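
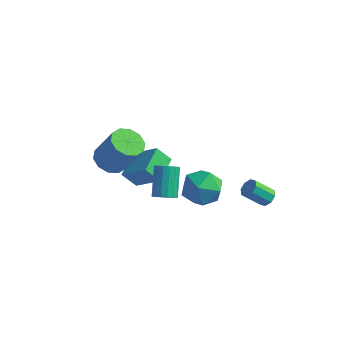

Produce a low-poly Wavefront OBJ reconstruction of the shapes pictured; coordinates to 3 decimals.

v -0.041 -2.625 0.037
v 0.573 -2.522 0.185
v 0.075 -1.353 1.432
v -0.539 -1.455 1.283
v 0.514 -2.314 -0.033
v 0.017 -1.145 1.214
v 0.328 -2.178 -0.235
v -0.169 -1.009 1.012
v 0.058 -2.144 -0.374
v -0.439 -0.975 0.872
v -0.235 -2.22 -0.42
v -0.733 -1.051 0.827
v -0.484 -2.389 -0.361
v -0.981 -1.22 0.886
v -0.631 -2.612 -0.211
v -1.129 -1.442 1.036
v -0.644 -2.837 -0.004
v -1.141 -1.668 1.243
v -0.518 -3.014 0.212
v -1.015 -1.845 1.459
v -0.283 -3.102 0.388
v -0.78 -1.933 1.635
v 0.007 -3.08 0.483
v -0.49 -1.911 1.73
v 0.286 -2.954 0.477
v -0.211 -1.785 1.723
v 0.49 -2.753 0.369
v -0.007 -1.583 1.616
v 2.811 3.221 -3.692
v 3.257 3.189 -3.323
v 2.436 2.607 -2.379
v 1.989 2.639 -2.748
v 3.032 3.57 -3.285
v 2.211 2.988 -2.341
v 2.677 3.746 -3.485
v 1.856 3.164 -2.541
v 2.4 3.615 -3.806
v 1.579 3.033 -2.862
v 2.364 3.253 -4.061
v 1.543 2.671 -3.117
v 2.589 2.872 -4.099
v 1.768 2.29 -3.155
v 2.944 2.696 -3.899
v 2.123 2.114 -2.955
v 3.221 2.827 -3.578
v 2.4 2.245 -2.634
v -4.659 1.183 -3.386
v -3.172 1.087 -2.239
v -4.869 2.799 -2.978
v -3.382 2.703 -1.832
v -3.958 1.497 -4.268
v -2.471 1.401 -3.122
v -4.168 3.113 -3.861
v -2.681 3.017 -2.714
v 0.649 -0.052 0.335
v 1.81 -0.051 0.037
v 0.53 -1.929 -0.137
v 1.691 -1.928 -0.435
v 1.367 -1.814 0.713
v 1.44 -0.653 1.005
v 0.9 -1.327 -1.105
v 0.973 -0.166 -0.813
v 1.965 -0.839 -0.853
v 2.254 -1.14 0.271
v 0.086 -0.84 -0.371
v 0.375 -1.141 0.753
v -2.95 -2.822 1.917
v -2.235 -3.27 1.524
v -1.236 -3.225 3.29
v -1.95 -2.778 3.683
v -2.148 -2.706 1.46
v -1.149 -2.661 3.227
v -2.367 -2.186 1.571
v -1.367 -2.141 3.337
v -2.808 -1.909 1.814
v -1.809 -1.864 3.58
v -3.304 -1.981 2.096
v -2.304 -1.936 3.862
v -3.664 -2.375 2.31
v -2.665 -2.33 4.076
v -3.751 -2.939 2.373
v -2.752 -2.894 4.14
v -3.533 -3.459 2.263
v -2.533 -3.414 4.029
v -3.091 -3.736 2.02
v -2.092 -3.691 3.786
v -2.596 -3.664 1.738
v -1.596 -3.619 3.504
f 2 1 5
f 2 5 3
f 3 5 6
f 3 6 4
f 5 1 7
f 5 7 6
f 6 7 8
f 6 8 4
f 7 1 9
f 7 9 8
f 8 9 10
f 8 10 4
f 9 1 11
f 9 11 10
f 10 11 12
f 10 12 4
f 11 1 13
f 11 13 12
f 12 13 14
f 12 14 4
f 13 1 15
f 13 15 14
f 14 15 16
f 14 16 4
f 15 1 17
f 15 17 16
f 16 17 18
f 16 18 4
f 17 1 19
f 17 19 18
f 18 19 20
f 18 20 4
f 19 1 21
f 19 21 20
f 20 21 22
f 20 22 4
f 21 1 23
f 21 23 22
f 22 23 24
f 22 24 4
f 23 1 25
f 23 25 24
f 24 25 26
f 24 26 4
f 25 1 27
f 25 27 26
f 26 27 28
f 26 28 4
f 27 1 2
f 27 2 28
f 28 2 3
f 28 3 4
f 30 29 33
f 30 33 31
f 31 33 34
f 31 34 32
f 33 29 35
f 33 35 34
f 34 35 36
f 34 36 32
f 35 29 37
f 35 37 36
f 36 37 38
f 36 38 32
f 37 29 39
f 37 39 38
f 38 39 40
f 38 40 32
f 39 29 41
f 39 41 40
f 40 41 42
f 40 42 32
f 41 29 43
f 41 43 42
f 42 43 44
f 42 44 32
f 43 29 45
f 43 45 44
f 44 45 46
f 44 46 32
f 45 29 30
f 45 30 46
f 46 30 31
f 46 31 32
f 48 50 47
f 51 48 47
f 47 50 49
f 49 51 47
f 48 54 50
f 52 48 51
f 52 54 48
f 50 54 49
f 53 51 49
f 49 54 53
f 53 52 51
f 54 52 53
f 55 66 60
f 55 60 56
f 55 56 62
f 55 62 65
f 55 65 66
f 56 60 64
f 60 66 59
f 66 65 57
f 65 62 61
f 62 56 63
f 58 64 59
f 58 59 57
f 58 57 61
f 58 61 63
f 58 63 64
f 59 64 60
f 57 59 66
f 61 57 65
f 63 61 62
f 64 63 56
f 68 67 71
f 68 71 69
f 69 71 72
f 69 72 70
f 71 67 73
f 71 73 72
f 72 73 74
f 72 74 70
f 73 67 75
f 73 75 74
f 74 75 76
f 74 76 70
f 75 67 77
f 75 77 76
f 76 77 78
f 76 78 70
f 77 67 79
f 77 79 78
f 78 79 80
f 78 80 70
f 79 67 81
f 79 81 80
f 80 81 82
f 80 82 70
f 81 67 83
f 81 83 82
f 82 83 84
f 82 84 70
f 83 67 85
f 83 85 84
f 84 85 86
f 84 86 70
f 85 67 87
f 85 87 86
f 86 87 88
f 86 88 70
f 87 67 68
f 87 68 88
f 88 68 69
f 88 69 70



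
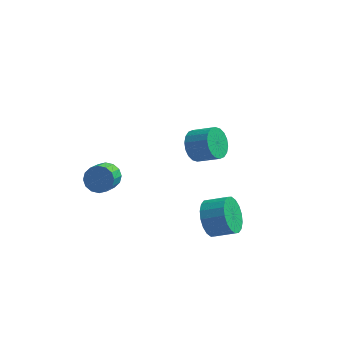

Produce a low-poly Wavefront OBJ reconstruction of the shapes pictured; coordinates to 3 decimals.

v 0.862 3.834 -0.982
v 1.334 3.95 -1.798
v 2.529 3.763 -1.134
v 2.058 3.646 -0.318
v 1.311 4.344 -1.646
v 2.506 4.157 -0.982
v 1.199 4.636 -1.362
v 2.394 4.449 -0.698
v 1.021 4.77 -1.003
v 2.216 4.583 -0.339
v 0.811 4.718 -0.64
v 2.006 4.531 0.024
v 0.611 4.491 -0.344
v 1.806 4.304 0.32
v 0.461 4.134 -0.175
v 1.656 3.947 0.489
v 0.391 3.717 -0.166
v 1.586 3.53 0.498
v 0.414 3.323 -0.318
v 1.609 3.136 0.346
v 0.526 3.031 -0.602
v 1.721 2.844 0.062
v 0.704 2.897 -0.961
v 1.899 2.71 -0.297
v 0.914 2.949 -1.324
v 2.109 2.762 -0.66
v 1.114 3.176 -1.62
v 2.309 2.989 -0.956
v 1.264 3.533 -1.789
v 2.459 3.346 -1.125
v -2.438 -1.467 1.024
v -1.682 -1.442 1.167
v -1.785 -2.488 1.898
v -2.542 -2.513 1.756
v -1.849 -1.224 1.455
v -1.952 -2.269 2.187
v -2.173 -1.071 1.628
v -2.277 -2.116 2.36
v -2.569 -1.024 1.64
v -2.672 -2.069 2.371
v -2.93 -1.096 1.486
v -3.033 -2.141 2.218
v -3.159 -1.267 1.209
v -3.262 -2.312 1.94
v -3.195 -1.492 0.882
v -3.298 -2.538 1.613
v -3.028 -1.711 0.593
v -3.131 -2.756 1.325
v -2.703 -1.864 0.42
v -2.807 -2.909 1.152
v -2.308 -1.911 0.409
v -2.411 -2.956 1.14
v -1.947 -1.839 0.562
v -2.05 -2.884 1.294
v -1.718 -1.668 0.84
v -1.821 -2.713 1.571
v 2.832 -2.431 -0.301
v 3.233 -2.068 -1.189
v 4.369 -2.046 -0.668
v 3.968 -2.409 0.221
v 3.121 -1.681 -0.961
v 4.257 -1.659 -0.44
v 2.952 -1.443 -0.602
v 4.087 -1.421 -0.081
v 2.759 -1.4 -0.183
v 3.895 -1.378 0.338
v 2.58 -1.562 0.212
v 3.716 -1.54 0.733
v 2.452 -1.895 0.506
v 3.588 -1.874 1.027
v 2.399 -2.335 0.64
v 3.534 -2.313 1.161
v 2.431 -2.794 0.588
v 3.567 -2.772 1.109
v 2.543 -3.181 0.36
v 3.679 -3.159 0.881
v 2.713 -3.419 0.001
v 3.848 -3.397 0.522
v 2.905 -3.462 -0.418
v 4.041 -3.44 0.103
v 3.084 -3.3 -0.813
v 4.22 -3.278 -0.292
v 3.212 -2.966 -1.107
v 4.348 -2.945 -0.586
v 3.266 -2.527 -1.241
v 4.401 -2.505 -0.72
f 2 1 5
f 2 5 3
f 3 5 6
f 3 6 4
f 5 1 7
f 5 7 6
f 6 7 8
f 6 8 4
f 7 1 9
f 7 9 8
f 8 9 10
f 8 10 4
f 9 1 11
f 9 11 10
f 10 11 12
f 10 12 4
f 11 1 13
f 11 13 12
f 12 13 14
f 12 14 4
f 13 1 15
f 13 15 14
f 14 15 16
f 14 16 4
f 15 1 17
f 15 17 16
f 16 17 18
f 16 18 4
f 17 1 19
f 17 19 18
f 18 19 20
f 18 20 4
f 19 1 21
f 19 21 20
f 20 21 22
f 20 22 4
f 21 1 23
f 21 23 22
f 22 23 24
f 22 24 4
f 23 1 25
f 23 25 24
f 24 25 26
f 24 26 4
f 25 1 27
f 25 27 26
f 26 27 28
f 26 28 4
f 27 1 29
f 27 29 28
f 28 29 30
f 28 30 4
f 29 1 2
f 29 2 30
f 30 2 3
f 30 3 4
f 32 31 35
f 32 35 33
f 33 35 36
f 33 36 34
f 35 31 37
f 35 37 36
f 36 37 38
f 36 38 34
f 37 31 39
f 37 39 38
f 38 39 40
f 38 40 34
f 39 31 41
f 39 41 40
f 40 41 42
f 40 42 34
f 41 31 43
f 41 43 42
f 42 43 44
f 42 44 34
f 43 31 45
f 43 45 44
f 44 45 46
f 44 46 34
f 45 31 47
f 45 47 46
f 46 47 48
f 46 48 34
f 47 31 49
f 47 49 48
f 48 49 50
f 48 50 34
f 49 31 51
f 49 51 50
f 50 51 52
f 50 52 34
f 51 31 53
f 51 53 52
f 52 53 54
f 52 54 34
f 53 31 55
f 53 55 54
f 54 55 56
f 54 56 34
f 55 31 32
f 55 32 56
f 56 32 33
f 56 33 34
f 58 57 61
f 58 61 59
f 59 61 62
f 59 62 60
f 61 57 63
f 61 63 62
f 62 63 64
f 62 64 60
f 63 57 65
f 63 65 64
f 64 65 66
f 64 66 60
f 65 57 67
f 65 67 66
f 66 67 68
f 66 68 60
f 67 57 69
f 67 69 68
f 68 69 70
f 68 70 60
f 69 57 71
f 69 71 70
f 70 71 72
f 70 72 60
f 71 57 73
f 71 73 72
f 72 73 74
f 72 74 60
f 73 57 75
f 73 75 74
f 74 75 76
f 74 76 60
f 75 57 77
f 75 77 76
f 76 77 78
f 76 78 60
f 77 57 79
f 77 79 78
f 78 79 80
f 78 80 60
f 79 57 81
f 79 81 80
f 80 81 82
f 80 82 60
f 81 57 83
f 81 83 82
f 82 83 84
f 82 84 60
f 83 57 85
f 83 85 84
f 84 85 86
f 84 86 60
f 85 57 58
f 85 58 86
f 86 58 59
f 86 59 60



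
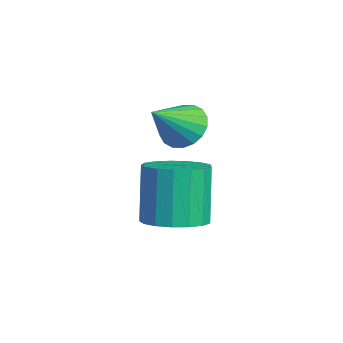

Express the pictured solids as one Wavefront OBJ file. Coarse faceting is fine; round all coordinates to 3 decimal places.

v 0.521 1.516 -0.576
v 1.164 1.628 -0.881
v 1.099 0.584 0.296
v 1.158 1.845 -0.645
v 1.026 1.997 -0.396
v 0.794 2.053 -0.182
v 0.509 2.003 -0.046
v 0.225 1.857 -0.015
v 0.001 1.643 -0.095
v -0.121 1.403 -0.27
v -0.115 1.187 -0.506
v 0.017 1.035 -0.756
v 0.249 0.978 -0.969
v 0.534 1.028 -1.105
v 0.818 1.175 -1.136
v 1.042 1.389 -1.056
v 1.217 1.146 -3.542
v 2.043 1.305 -3.286
v 1.49 1.473 -1.602
v 0.663 1.314 -1.858
v 1.89 1.687 -3.374
v 1.337 1.855 -1.691
v 1.582 1.945 -3.501
v 1.029 2.113 -1.818
v 1.191 2.02 -3.637
v 0.638 2.188 -1.954
v 0.805 1.895 -3.752
v 0.252 2.063 -2.068
v 0.514 1.598 -3.818
v -0.039 1.766 -2.134
v 0.384 1.198 -3.821
v -0.17 1.366 -2.137
v 0.444 0.785 -3.76
v -0.109 0.953 -2.076
v 0.681 0.456 -3.649
v 0.128 0.624 -1.965
v 1.041 0.284 -3.513
v 0.488 0.452 -1.83
v 1.442 0.31 -3.384
v 0.888 0.478 -1.701
v 1.79 0.527 -3.291
v 1.237 0.695 -1.608
v 2.007 0.886 -3.256
v 1.454 1.054 -1.572
f 2 1 4
f 2 4 3
f 4 1 5
f 4 5 3
f 5 1 6
f 5 6 3
f 6 1 7
f 6 7 3
f 7 1 8
f 7 8 3
f 8 1 9
f 8 9 3
f 9 1 10
f 9 10 3
f 10 1 11
f 10 11 3
f 11 1 12
f 11 12 3
f 12 1 13
f 12 13 3
f 13 1 14
f 13 14 3
f 14 1 15
f 14 15 3
f 15 1 16
f 15 16 3
f 16 1 2
f 16 2 3
f 18 17 21
f 18 21 19
f 19 21 22
f 19 22 20
f 21 17 23
f 21 23 22
f 22 23 24
f 22 24 20
f 23 17 25
f 23 25 24
f 24 25 26
f 24 26 20
f 25 17 27
f 25 27 26
f 26 27 28
f 26 28 20
f 27 17 29
f 27 29 28
f 28 29 30
f 28 30 20
f 29 17 31
f 29 31 30
f 30 31 32
f 30 32 20
f 31 17 33
f 31 33 32
f 32 33 34
f 32 34 20
f 33 17 35
f 33 35 34
f 34 35 36
f 34 36 20
f 35 17 37
f 35 37 36
f 36 37 38
f 36 38 20
f 37 17 39
f 37 39 38
f 38 39 40
f 38 40 20
f 39 17 41
f 39 41 40
f 40 41 42
f 40 42 20
f 41 17 43
f 41 43 42
f 42 43 44
f 42 44 20
f 43 17 18
f 43 18 44
f 44 18 19
f 44 19 20



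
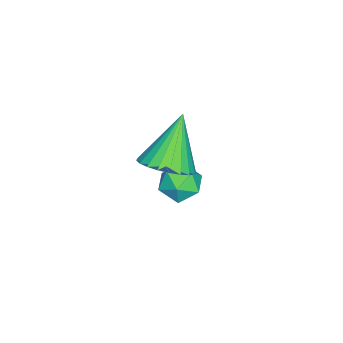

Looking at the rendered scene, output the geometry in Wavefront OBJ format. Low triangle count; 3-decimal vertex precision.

v 2.125 -1.676 -1.272
v 2.895 -1.942 -1.107
v 1.685 -2.238 -0.133
v 2.455 -2.504 0.032
v 2.28 -1.692 0.062
v 2.552 -1.345 -0.642
v 2.028 -2.835 -0.598
v 2.3 -2.488 -1.302
v 2.834 -2.658 -0.69
v 2.99 -1.952 -0.282
v 1.59 -2.228 -0.958
v 1.746 -1.522 -0.55
v 4.407 -1.798 2.386
v 5.204 -1.783 2.94
v 3.233 -1.662 4.074
v 5.153 -1.414 2.874
v 4.988 -1.103 2.735
v 4.735 -0.898 2.542
v 4.432 -0.83 2.326
v 4.125 -0.909 2.119
v 3.861 -1.123 1.952
v 3.681 -1.441 1.852
v 3.611 -1.812 1.833
v 3.662 -2.181 1.898
v 3.826 -2.492 2.038
v 4.08 -2.697 2.231
v 4.383 -2.765 2.447
v 4.689 -2.686 2.654
v 4.953 -2.472 2.82
v 5.134 -2.155 2.921
f 1 12 6
f 1 6 2
f 1 2 8
f 1 8 11
f 1 11 12
f 2 6 10
f 6 12 5
f 12 11 3
f 11 8 7
f 8 2 9
f 4 10 5
f 4 5 3
f 4 3 7
f 4 7 9
f 4 9 10
f 5 10 6
f 3 5 12
f 7 3 11
f 9 7 8
f 10 9 2
f 14 13 16
f 14 16 15
f 16 13 17
f 16 17 15
f 17 13 18
f 17 18 15
f 18 13 19
f 18 19 15
f 19 13 20
f 19 20 15
f 20 13 21
f 20 21 15
f 21 13 22
f 21 22 15
f 22 13 23
f 22 23 15
f 23 13 24
f 23 24 15
f 24 13 25
f 24 25 15
f 25 13 26
f 25 26 15
f 26 13 27
f 26 27 15
f 27 13 28
f 27 28 15
f 28 13 29
f 28 29 15
f 29 13 30
f 29 30 15
f 30 13 14
f 30 14 15



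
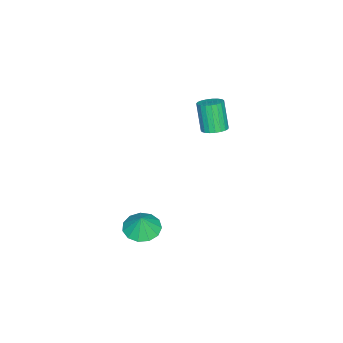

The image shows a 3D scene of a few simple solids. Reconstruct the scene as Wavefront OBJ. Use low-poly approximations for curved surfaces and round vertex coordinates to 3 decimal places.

v 0.733 -0.617 -4.477
v 1.657 -0.426 -4.778
v 1.067 -0.503 -3.383
v 1.396 0.066 -4.75
v 0.925 0.342 -4.635
v 0.393 0.313 -4.47
v -0.031 -0.011 -4.307
v -0.212 -0.527 -4.199
v -0.094 -1.071 -4.178
v 0.288 -1.472 -4.253
v 0.81 -1.601 -4.399
v 1.309 -1.417 -4.57
v 1.624 -0.979 -4.711
v -2.327 1.99 1.662
v -1.704 1.72 1.785
v -2.21 1.26 3.341
v -2.833 1.53 3.218
v -1.671 1.99 1.875
v -2.177 1.531 3.432
v -1.751 2.26 1.929
v -2.257 1.801 3.485
v -1.931 2.483 1.936
v -2.437 2.024 3.493
v -2.179 2.622 1.896
v -2.685 2.162 3.453
v -2.453 2.65 1.816
v -2.959 2.191 3.372
v -2.705 2.565 1.708
v -3.211 2.106 3.265
v -2.892 2.38 1.593
v -3.398 1.921 3.15
v -2.981 2.128 1.49
v -3.487 1.668 3.046
v -2.957 1.851 1.416
v -3.463 1.392 2.973
v -2.824 1.599 1.385
v -3.33 1.14 2.941
v -2.605 1.414 1.402
v -3.111 0.955 2.958
v -2.338 1.329 1.463
v -2.844 0.87 3.02
v -2.069 1.358 1.559
v -2.575 0.899 3.116
v -1.845 1.496 1.673
v -2.351 1.037 3.229
f 2 1 4
f 2 4 3
f 4 1 5
f 4 5 3
f 5 1 6
f 5 6 3
f 6 1 7
f 6 7 3
f 7 1 8
f 7 8 3
f 8 1 9
f 8 9 3
f 9 1 10
f 9 10 3
f 10 1 11
f 10 11 3
f 11 1 12
f 11 12 3
f 12 1 13
f 12 13 3
f 13 1 2
f 13 2 3
f 15 14 18
f 15 18 16
f 16 18 19
f 16 19 17
f 18 14 20
f 18 20 19
f 19 20 21
f 19 21 17
f 20 14 22
f 20 22 21
f 21 22 23
f 21 23 17
f 22 14 24
f 22 24 23
f 23 24 25
f 23 25 17
f 24 14 26
f 24 26 25
f 25 26 27
f 25 27 17
f 26 14 28
f 26 28 27
f 27 28 29
f 27 29 17
f 28 14 30
f 28 30 29
f 29 30 31
f 29 31 17
f 30 14 32
f 30 32 31
f 31 32 33
f 31 33 17
f 32 14 34
f 32 34 33
f 33 34 35
f 33 35 17
f 34 14 36
f 34 36 35
f 35 36 37
f 35 37 17
f 36 14 38
f 36 38 37
f 37 38 39
f 37 39 17
f 38 14 40
f 38 40 39
f 39 40 41
f 39 41 17
f 40 14 42
f 40 42 41
f 41 42 43
f 41 43 17
f 42 14 44
f 42 44 43
f 43 44 45
f 43 45 17
f 44 14 15
f 44 15 45
f 45 15 16
f 45 16 17



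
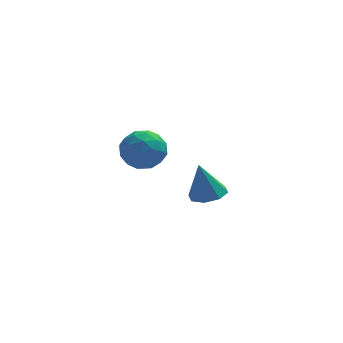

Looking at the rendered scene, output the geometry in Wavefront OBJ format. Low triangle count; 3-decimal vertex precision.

v 0.264 -0.372 1.33
v 0.813 -0.838 1.48
v -0.073 -1.062 0.42
v 0.476 -1.528 0.57
v -0.093 -1.468 1.033
v 0.115 -1.042 1.595
v 0.625 -0.858 0.305
v 0.833 -0.432 0.867
v 1.036 -1.139 0.847
v 0.592 -1.516 1.297
v 0.148 -0.384 0.603
v -0.296 -0.761 1.053
v 0.568 -0.544 1.485
v 0.172 -1.356 0.415
v -0.162 -1.321 0.687
v 0.16 -1.595 0.775
v 0.158 -0.664 1.553
v 0.48 -0.938 1.641
v -0.052 -1.309 1.378
v 0.26 -0.962 0.259
v 0.582 -1.236 0.347
v 0.58 -0.305 1.125
v 0.902 -0.579 1.213
v 0.792 -0.591 0.522
v 1.022 -0.995 1.201
v 0.824 -1.401 0.666
v 0.911 -1.007 0.51
v 1.034 -0.756 0.841
v 0.761 -1.217 1.466
v 0.563 -1.623 0.931
v 0.229 -1.587 1.203
v 0.351 -1.337 1.533
v 0.892 -1.394 1.093
v 0.177 -0.277 0.969
v -0.021 -0.683 0.434
v 0.389 -0.563 0.367
v 0.511 -0.313 0.697
v -0.084 -0.499 1.234
v -0.282 -0.905 0.699
v -0.294 -1.144 1.059
v -0.171 -0.893 1.39
v -0.152 -0.506 0.807
v 2.587 2.353 -3.151
v 3.14 2.657 -3.046
v 2.293 2.447 -1.889
v 2.774 2.965 -3.154
v 2.299 2.914 -3.26
v 1.992 2.535 -3.303
v 2.034 2.049 -3.257
v 2.399 1.741 -3.149
v 2.875 1.792 -3.043
v 3.181 2.171 -3
f 1 38 17
f 38 12 41
f 17 41 6
f 38 41 17
f 1 17 13
f 17 6 18
f 13 18 2
f 17 18 13
f 1 13 22
f 13 2 23
f 22 23 8
f 13 23 22
f 1 22 34
f 22 8 37
f 34 37 11
f 22 37 34
f 1 34 38
f 34 11 42
f 38 42 12
f 34 42 38
f 2 18 29
f 18 6 32
f 29 32 10
f 18 32 29
f 6 41 19
f 41 12 40
f 19 40 5
f 41 40 19
f 12 42 39
f 42 11 35
f 39 35 3
f 42 35 39
f 11 37 36
f 37 8 24
f 36 24 7
f 37 24 36
f 8 23 28
f 23 2 25
f 28 25 9
f 23 25 28
f 4 30 16
f 30 10 31
f 16 31 5
f 30 31 16
f 4 16 14
f 16 5 15
f 14 15 3
f 16 15 14
f 4 14 21
f 14 3 20
f 21 20 7
f 14 20 21
f 4 21 26
f 21 7 27
f 26 27 9
f 21 27 26
f 4 26 30
f 26 9 33
f 30 33 10
f 26 33 30
f 5 31 19
f 31 10 32
f 19 32 6
f 31 32 19
f 3 15 39
f 15 5 40
f 39 40 12
f 15 40 39
f 7 20 36
f 20 3 35
f 36 35 11
f 20 35 36
f 9 27 28
f 27 7 24
f 28 24 8
f 27 24 28
f 10 33 29
f 33 9 25
f 29 25 2
f 33 25 29
f 44 43 46
f 44 46 45
f 46 43 47
f 46 47 45
f 47 43 48
f 47 48 45
f 48 43 49
f 48 49 45
f 49 43 50
f 49 50 45
f 50 43 51
f 50 51 45
f 51 43 52
f 51 52 45
f 52 43 44
f 52 44 45



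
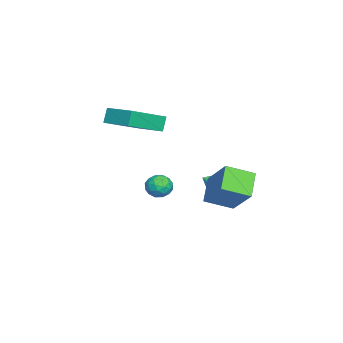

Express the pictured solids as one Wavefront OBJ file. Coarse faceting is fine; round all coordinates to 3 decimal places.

v 4.002 -1.33 2.416
v 4.404 -1.703 2.082
v 3.196 -1.877 2.058
v 3.598 -2.25 1.724
v 3.59 -2.281 2.365
v 4.088 -1.943 2.586
v 3.512 -1.637 1.554
v 4.01 -1.299 1.775
v 4.101 -1.892 1.549
v 4.149 -2.29 2.05
v 3.451 -1.29 2.09
v 3.499 -1.688 2.591
v 4.274 -1.468 2.28
v 3.326 -2.112 1.86
v 3.322 -2.13 2.236
v 3.557 -2.349 2.04
v 4.088 -1.61 2.577
v 4.324 -1.828 2.38
v 3.845 -2.168 2.546
v 3.276 -1.752 1.76
v 3.512 -1.97 1.563
v 4.043 -1.231 2.1
v 4.278 -1.45 1.904
v 3.755 -1.412 1.594
v 4.332 -1.799 1.771
v 3.858 -2.12 1.561
v 3.808 -1.76 1.461
v 4.1 -1.562 1.591
v 4.36 -2.033 2.065
v 3.886 -2.354 1.855
v 3.881 -2.373 2.231
v 4.174 -2.174 2.361
v 4.182 -2.144 1.752
v 3.714 -1.226 2.285
v 3.24 -1.547 2.075
v 3.426 -1.406 1.779
v 3.719 -1.207 1.909
v 3.742 -1.46 2.579
v 3.268 -1.781 2.369
v 3.5 -2.018 2.549
v 3.792 -1.82 2.679
v 3.418 -1.436 2.388
v -2.149 -4.062 2.767
v -2.52 -3.98 3.527
v -1.224 -2.731 3.075
v -1.595 -2.648 3.835
v -0.665 -5.292 3.625
v -1.036 -5.209 4.385
v 0.26 -3.96 3.933
v -0.111 -3.878 4.693
v 2.167 -0.218 0.56
v 1.089 -0.235 1.421
v 1.727 1.001 0.031
v 0.648 0.985 0.892
v 3.212 0.735 1.888
v 2.133 0.719 2.749
v 2.771 1.955 1.359
v 1.693 1.938 2.22
v -1.67 -0.221 -0.266
v -1.088 -0.149 -0.701
v -1.07 -0.899 0.426
v -1.059 0.133 -0.451
v -1.193 0.319 -0.151
v -1.456 0.361 0.118
v -1.775 0.247 0.284
v -2.067 0.008 0.302
v -2.252 -0.293 0.169
v -2.282 -0.575 -0.082
v -2.148 -0.761 -0.381
v -1.885 -0.803 -0.65
v -1.566 -0.689 -0.816
v -1.274 -0.45 -0.835
f 1 38 17
f 38 12 41
f 17 41 6
f 38 41 17
f 1 17 13
f 17 6 18
f 13 18 2
f 17 18 13
f 1 13 22
f 13 2 23
f 22 23 8
f 13 23 22
f 1 22 34
f 22 8 37
f 34 37 11
f 22 37 34
f 1 34 38
f 34 11 42
f 38 42 12
f 34 42 38
f 2 18 29
f 18 6 32
f 29 32 10
f 18 32 29
f 6 41 19
f 41 12 40
f 19 40 5
f 41 40 19
f 12 42 39
f 42 11 35
f 39 35 3
f 42 35 39
f 11 37 36
f 37 8 24
f 36 24 7
f 37 24 36
f 8 23 28
f 23 2 25
f 28 25 9
f 23 25 28
f 4 30 16
f 30 10 31
f 16 31 5
f 30 31 16
f 4 16 14
f 16 5 15
f 14 15 3
f 16 15 14
f 4 14 21
f 14 3 20
f 21 20 7
f 14 20 21
f 4 21 26
f 21 7 27
f 26 27 9
f 21 27 26
f 4 26 30
f 26 9 33
f 30 33 10
f 26 33 30
f 5 31 19
f 31 10 32
f 19 32 6
f 31 32 19
f 3 15 39
f 15 5 40
f 39 40 12
f 15 40 39
f 7 20 36
f 20 3 35
f 36 35 11
f 20 35 36
f 9 27 28
f 27 7 24
f 28 24 8
f 27 24 28
f 10 33 29
f 33 9 25
f 29 25 2
f 33 25 29
f 44 46 43
f 47 44 43
f 43 46 45
f 45 47 43
f 44 50 46
f 48 44 47
f 48 50 44
f 46 50 45
f 49 47 45
f 45 50 49
f 49 48 47
f 50 48 49
f 52 54 51
f 55 52 51
f 51 54 53
f 53 55 51
f 52 58 54
f 56 52 55
f 56 58 52
f 54 58 53
f 57 55 53
f 53 58 57
f 57 56 55
f 58 56 57
f 60 59 62
f 60 62 61
f 62 59 63
f 62 63 61
f 63 59 64
f 63 64 61
f 64 59 65
f 64 65 61
f 65 59 66
f 65 66 61
f 66 59 67
f 66 67 61
f 67 59 68
f 67 68 61
f 68 59 69
f 68 69 61
f 69 59 70
f 69 70 61
f 70 59 71
f 70 71 61
f 71 59 72
f 71 72 61
f 72 59 60
f 72 60 61



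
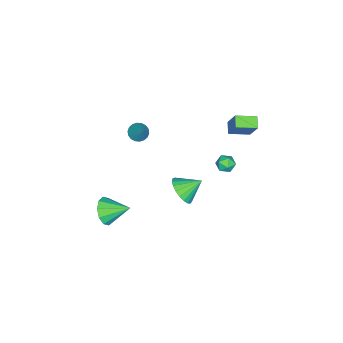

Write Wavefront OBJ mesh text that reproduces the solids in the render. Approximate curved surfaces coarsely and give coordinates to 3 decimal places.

v -0.543 -2.122 1.392
v -0.026 -2.529 1.34
v 0.183 -1.358 2.648
v 0.048 -2.307 1.163
v 0.004 -2.048 1.03
v -0.147 -1.804 0.97
v -0.377 -1.623 0.993
v -0.64 -1.54 1.095
v -0.884 -1.573 1.255
v -1.06 -1.715 1.443
v -1.134 -1.937 1.621
v -1.091 -2.195 1.753
v -0.939 -2.44 1.813
v -0.709 -2.621 1.79
v -0.446 -2.703 1.689
v -0.202 -2.67 1.528
v 3.33 2.883 1.842
v 4.052 2.859 2.503
v 2.63 3.797 2.638
v 4.171 3.162 2.259
v 4.144 3.418 1.942
v 3.977 3.58 1.608
v 3.697 3.623 1.315
v 3.354 3.537 1.112
v 3.007 3.338 1.036
v 2.715 3.06 1.099
v 2.53 2.752 1.29
v 2.483 2.466 1.577
v 2.582 2.252 1.91
v 2.811 2.148 2.23
v 3.129 2.17 2.484
v 3.482 2.316 2.626
v 3.808 2.559 2.633
v -3.454 2.457 0.774
v -4.108 2.085 1.17
v -4.239 3.545 0.499
v -4.893 3.173 0.894
v -2.967 3.187 2.266
v -3.621 2.815 2.661
v -3.752 4.275 1.99
v -4.406 3.903 2.386
v 4.172 -1.746 -1.921
v 4.689 -1.263 -2.613
v 3.808 -0.294 -1.179
v 4.111 -1.308 -2.807
v 3.556 -1.521 -2.662
v 3.236 -1.82 -2.235
v 3.273 -2.09 -1.687
v 3.654 -2.229 -1.229
v 4.233 -2.183 -1.035
v 4.788 -1.97 -1.179
v 5.108 -1.672 -1.607
v 5.07 -1.401 -2.154
v -2.373 3.323 -0.982
v -2.119 3.671 -0.465
v -1.801 2.449 -0.675
v -1.547 2.797 -0.158
v -2.199 2.628 -0.162
v -2.552 3.169 -0.352
v -1.368 2.951 -0.788
v -1.721 3.492 -0.978
v -1.498 3.441 -0.345
v -2.011 3.242 0.042
v -1.909 2.878 -1.182
v -2.422 2.679 -0.795
f 2 1 4
f 2 4 3
f 4 1 5
f 4 5 3
f 5 1 6
f 5 6 3
f 6 1 7
f 6 7 3
f 7 1 8
f 7 8 3
f 8 1 9
f 8 9 3
f 9 1 10
f 9 10 3
f 10 1 11
f 10 11 3
f 11 1 12
f 11 12 3
f 12 1 13
f 12 13 3
f 13 1 14
f 13 14 3
f 14 1 15
f 14 15 3
f 15 1 16
f 15 16 3
f 16 1 2
f 16 2 3
f 18 17 20
f 18 20 19
f 20 17 21
f 20 21 19
f 21 17 22
f 21 22 19
f 22 17 23
f 22 23 19
f 23 17 24
f 23 24 19
f 24 17 25
f 24 25 19
f 25 17 26
f 25 26 19
f 26 17 27
f 26 27 19
f 27 17 28
f 27 28 19
f 28 17 29
f 28 29 19
f 29 17 30
f 29 30 19
f 30 17 31
f 30 31 19
f 31 17 32
f 31 32 19
f 32 17 33
f 32 33 19
f 33 17 18
f 33 18 19
f 35 37 34
f 38 35 34
f 34 37 36
f 36 38 34
f 35 41 37
f 39 35 38
f 39 41 35
f 37 41 36
f 40 38 36
f 36 41 40
f 40 39 38
f 41 39 40
f 43 42 45
f 43 45 44
f 45 42 46
f 45 46 44
f 46 42 47
f 46 47 44
f 47 42 48
f 47 48 44
f 48 42 49
f 48 49 44
f 49 42 50
f 49 50 44
f 50 42 51
f 50 51 44
f 51 42 52
f 51 52 44
f 52 42 53
f 52 53 44
f 53 42 43
f 53 43 44
f 54 65 59
f 54 59 55
f 54 55 61
f 54 61 64
f 54 64 65
f 55 59 63
f 59 65 58
f 65 64 56
f 64 61 60
f 61 55 62
f 57 63 58
f 57 58 56
f 57 56 60
f 57 60 62
f 57 62 63
f 58 63 59
f 56 58 65
f 60 56 64
f 62 60 61
f 63 62 55



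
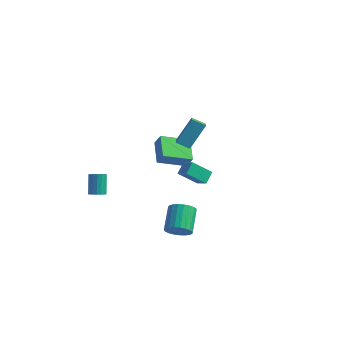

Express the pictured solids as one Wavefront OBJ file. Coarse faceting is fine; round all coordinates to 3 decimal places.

v 0.189 0.582 -2.767
v 0.069 1.246 -2.172
v -0.613 0.748 -3.115
v -0.734 1.412 -2.519
v 0.814 1.568 -3.741
v 0.693 2.232 -3.145
v 0.011 1.734 -4.088
v -0.109 2.398 -3.493
v -3.016 1.688 -3.438
v -4.111 2.721 -2.585
v -2.04 3.183 -3.995
v -3.136 4.216 -3.142
v -2.484 1.624 -2.678
v -3.58 2.657 -1.825
v -1.509 3.119 -3.235
v -2.604 4.152 -2.382
v 4.013 -4.521 -3.695
v 4.62 -4.611 -3.229
v 3.973 -3.529 -2.179
v 3.367 -3.439 -2.645
v 4.716 -4.37 -3.417
v 4.069 -3.289 -2.368
v 4.69 -4.156 -3.654
v 4.044 -3.074 -2.604
v 4.548 -4.005 -3.898
v 3.901 -2.923 -2.848
v 4.313 -3.943 -4.106
v 3.666 -2.861 -3.057
v 4.026 -3.981 -4.244
v 3.38 -2.899 -3.194
v 3.737 -4.112 -4.286
v 3.091 -3.03 -3.237
v 3.496 -4.314 -4.226
v 2.85 -3.232 -3.177
v 3.344 -4.552 -4.075
v 2.698 -3.47 -3.025
v 3.308 -4.784 -3.857
v 2.662 -3.703 -2.808
v 3.394 -4.971 -3.612
v 2.748 -3.889 -2.562
v 3.587 -5.08 -3.381
v 2.941 -3.998 -2.331
v 3.854 -5.092 -3.204
v 3.207 -4.011 -2.154
v 4.148 -5.006 -3.112
v 3.501 -3.924 -2.062
v 4.419 -4.835 -3.121
v 3.772 -3.754 -2.071
v -3.144 -3.183 -4.069
v -2.703 -3.339 -3.864
v -3.116 -2.852 -2.607
v -3.556 -2.697 -2.811
v -2.657 -3.111 -3.937
v -3.069 -2.624 -2.68
v -2.721 -2.899 -4.04
v -3.133 -2.413 -2.783
v -2.883 -2.753 -4.15
v -3.295 -2.266 -2.892
v -3.104 -2.705 -4.241
v -3.516 -2.218 -2.983
v -3.335 -2.767 -4.293
v -3.747 -2.28 -3.035
v -3.521 -2.924 -4.293
v -3.934 -2.437 -3.036
v -3.622 -3.14 -4.242
v -4.034 -2.654 -2.985
v -3.612 -3.367 -4.151
v -4.025 -2.88 -2.894
v -3.496 -3.551 -4.042
v -3.908 -3.065 -2.784
v -3.299 -3.651 -3.938
v -3.711 -3.165 -2.681
v -3.066 -3.644 -3.865
v -3.478 -3.158 -2.607
v -2.851 -3.532 -3.838
v -3.264 -3.045 -2.581
v -1.678 1.819 -1.224
v -1.376 2.842 0.323
v -0.999 2.228 -1.628
v -0.697 3.251 -0.08
v -0.903 0.949 -0.8
v -0.601 1.972 0.748
v -0.224 1.358 -1.203
v 0.078 2.381 0.344
f 2 4 1
f 5 2 1
f 1 4 3
f 3 5 1
f 2 8 4
f 6 2 5
f 6 8 2
f 4 8 3
f 7 5 3
f 3 8 7
f 7 6 5
f 8 6 7
f 10 12 9
f 13 10 9
f 9 12 11
f 11 13 9
f 10 16 12
f 14 10 13
f 14 16 10
f 12 16 11
f 15 13 11
f 11 16 15
f 15 14 13
f 16 14 15
f 18 17 21
f 18 21 19
f 19 21 22
f 19 22 20
f 21 17 23
f 21 23 22
f 22 23 24
f 22 24 20
f 23 17 25
f 23 25 24
f 24 25 26
f 24 26 20
f 25 17 27
f 25 27 26
f 26 27 28
f 26 28 20
f 27 17 29
f 27 29 28
f 28 29 30
f 28 30 20
f 29 17 31
f 29 31 30
f 30 31 32
f 30 32 20
f 31 17 33
f 31 33 32
f 32 33 34
f 32 34 20
f 33 17 35
f 33 35 34
f 34 35 36
f 34 36 20
f 35 17 37
f 35 37 36
f 36 37 38
f 36 38 20
f 37 17 39
f 37 39 38
f 38 39 40
f 38 40 20
f 39 17 41
f 39 41 40
f 40 41 42
f 40 42 20
f 41 17 43
f 41 43 42
f 42 43 44
f 42 44 20
f 43 17 45
f 43 45 44
f 44 45 46
f 44 46 20
f 45 17 47
f 45 47 46
f 46 47 48
f 46 48 20
f 47 17 18
f 47 18 48
f 48 18 19
f 48 19 20
f 50 49 53
f 50 53 51
f 51 53 54
f 51 54 52
f 53 49 55
f 53 55 54
f 54 55 56
f 54 56 52
f 55 49 57
f 55 57 56
f 56 57 58
f 56 58 52
f 57 49 59
f 57 59 58
f 58 59 60
f 58 60 52
f 59 49 61
f 59 61 60
f 60 61 62
f 60 62 52
f 61 49 63
f 61 63 62
f 62 63 64
f 62 64 52
f 63 49 65
f 63 65 64
f 64 65 66
f 64 66 52
f 65 49 67
f 65 67 66
f 66 67 68
f 66 68 52
f 67 49 69
f 67 69 68
f 68 69 70
f 68 70 52
f 69 49 71
f 69 71 70
f 70 71 72
f 70 72 52
f 71 49 73
f 71 73 72
f 72 73 74
f 72 74 52
f 73 49 75
f 73 75 74
f 74 75 76
f 74 76 52
f 75 49 50
f 75 50 76
f 76 50 51
f 76 51 52
f 78 80 77
f 81 78 77
f 77 80 79
f 79 81 77
f 78 84 80
f 82 78 81
f 82 84 78
f 80 84 79
f 83 81 79
f 79 84 83
f 83 82 81
f 84 82 83



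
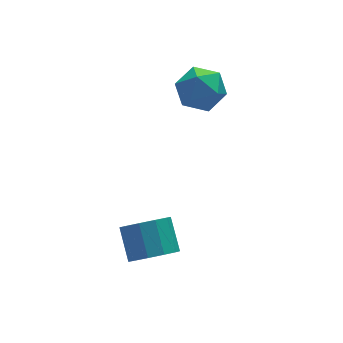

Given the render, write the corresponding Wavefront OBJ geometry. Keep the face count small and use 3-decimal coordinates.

v 3.195 1.43 1.515
v 3.893 1.301 0.711
v 2.447 -0.081 1.109
v 3.145 -0.21 0.305
v 3.481 -0.27 1.321
v 3.944 0.664 1.572
v 2.396 0.556 0.248
v 2.859 1.49 0.499
v 3.399 0.761 -0.072
v 4.07 0.25 0.591
v 2.27 0.97 1.229
v 2.941 0.459 1.892
v -0.559 -4.055 -3.331
v 0.112 -4.51 -2.836
v 0.21 -3.379 -1.933
v -0.461 -2.925 -2.429
v 0.377 -4.197 -3.256
v 0.476 -3.066 -2.353
v 0.285 -3.83 -3.705
v 0.383 -2.7 -2.803
v -0.13 -3.55 -4.011
v -0.032 -2.419 -3.109
v -0.709 -3.462 -4.058
v -0.61 -2.331 -3.156
v -1.23 -3.601 -3.827
v -1.132 -2.47 -2.924
v -1.496 -3.914 -3.407
v -1.397 -2.783 -2.504
v -1.403 -4.28 -2.957
v -1.305 -3.15 -2.055
v -0.988 -4.561 -2.651
v -0.89 -3.43 -1.749
v -0.41 -4.649 -2.604
v -0.311 -3.518 -1.702
f 1 12 6
f 1 6 2
f 1 2 8
f 1 8 11
f 1 11 12
f 2 6 10
f 6 12 5
f 12 11 3
f 11 8 7
f 8 2 9
f 4 10 5
f 4 5 3
f 4 3 7
f 4 7 9
f 4 9 10
f 5 10 6
f 3 5 12
f 7 3 11
f 9 7 8
f 10 9 2
f 14 13 17
f 14 17 15
f 15 17 18
f 15 18 16
f 17 13 19
f 17 19 18
f 18 19 20
f 18 20 16
f 19 13 21
f 19 21 20
f 20 21 22
f 20 22 16
f 21 13 23
f 21 23 22
f 22 23 24
f 22 24 16
f 23 13 25
f 23 25 24
f 24 25 26
f 24 26 16
f 25 13 27
f 25 27 26
f 26 27 28
f 26 28 16
f 27 13 29
f 27 29 28
f 28 29 30
f 28 30 16
f 29 13 31
f 29 31 30
f 30 31 32
f 30 32 16
f 31 13 33
f 31 33 32
f 32 33 34
f 32 34 16
f 33 13 14
f 33 14 34
f 34 14 15
f 34 15 16



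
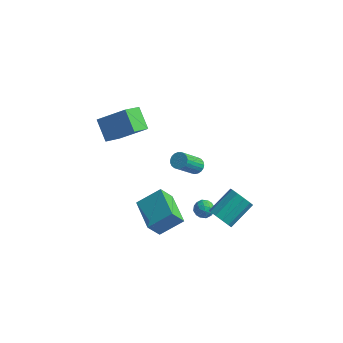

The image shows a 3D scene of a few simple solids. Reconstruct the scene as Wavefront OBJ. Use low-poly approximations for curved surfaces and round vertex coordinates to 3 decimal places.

v 1.325 1.193 -3.594
v 1.904 1.425 -3.847
v 1.876 0.455 -3.013
v 2.455 0.687 -3.266
v 2.098 1.065 -2.838
v 1.758 1.521 -3.197
v 2.022 0.359 -3.663
v 1.682 0.815 -4.022
v 2.335 0.91 -3.889
v 2.382 1.346 -3.38
v 1.398 0.534 -3.48
v 1.445 0.97 -2.971
v 1.567 1.374 -3.772
v 2.213 0.506 -3.088
v 2.004 0.728 -2.837
v 2.344 0.865 -2.985
v 1.481 1.43 -3.39
v 1.821 1.567 -3.538
v 1.935 1.355 -2.945
v 1.959 0.313 -3.322
v 2.299 0.45 -3.47
v 1.436 1.015 -3.875
v 1.776 1.152 -4.023
v 1.845 0.525 -3.915
v 2.16 1.207 -3.945
v 2.483 0.774 -3.603
v 2.229 0.58 -3.837
v 2.029 0.849 -4.048
v 2.187 1.464 -3.646
v 2.511 1.03 -3.304
v 2.301 1.253 -3.052
v 2.102 1.521 -3.264
v 2.44 1.161 -3.67
v 1.269 0.85 -3.556
v 1.593 0.416 -3.214
v 1.678 0.359 -3.596
v 1.479 0.627 -3.808
v 1.297 1.106 -3.257
v 1.62 0.673 -2.915
v 1.751 1.031 -2.812
v 1.551 1.3 -3.023
v 1.34 0.719 -3.19
v -4.89 0.217 2.693
v -3.279 0.783 3.95
v -4.72 1.529 1.886
v -3.11 2.095 3.143
v -3.87 -0.515 1.717
v -2.26 0.051 2.974
v -3.701 0.797 0.91
v -2.09 1.363 2.167
v 3.553 -0.199 -2.395
v 3.966 -0.696 -1.843
v 4.539 0.882 -0.852
v 4.127 1.379 -1.405
v 4.298 -0.574 -2.23
v 4.872 1.005 -1.239
v 4.346 -0.308 -2.681
v 4.92 1.27 -1.69
v 4.092 -0.001 -3.023
v 4.665 1.577 -2.032
v 3.631 0.23 -3.125
v 4.205 1.809 -2.134
v 3.141 0.298 -2.948
v 3.714 1.876 -1.957
v 2.808 0.175 -2.561
v 3.382 1.754 -1.57
v 2.76 -0.09 -2.11
v 3.334 1.488 -1.119
v 3.015 -0.397 -1.768
v 3.588 1.181 -0.777
v 3.475 -0.629 -1.666
v 4.049 0.95 -0.675
v -0.672 4.62 -3.87
v -0.28 4.907 -3.518
v -0.715 3.587 -1.958
v -1.108 3.3 -2.31
v -0.492 5.031 -3.472
v -0.927 3.711 -1.912
v -0.735 5.084 -3.495
v -1.17 3.764 -1.934
v -0.967 5.057 -3.583
v -1.402 3.737 -2.022
v -1.148 4.954 -3.72
v -1.583 3.634 -2.16
v -1.247 4.794 -3.884
v -1.682 3.473 -2.323
v -1.246 4.603 -4.045
v -1.681 3.283 -2.484
v -1.147 4.415 -4.176
v -1.582 3.095 -2.615
v -0.965 4.263 -4.254
v -1.4 2.943 -2.693
v -0.733 4.173 -4.266
v -1.168 2.853 -2.705
v -0.49 4.16 -4.209
v -0.925 2.839 -2.648
v -0.279 4.226 -4.094
v -0.714 2.906 -2.533
v -0.136 4.361 -3.94
v -0.571 3.041 -2.379
v -0.086 4.54 -3.774
v -0.521 3.22 -2.214
v -0.137 4.733 -3.625
v -0.572 3.413 -2.064
v 0.864 -2.552 -3.121
v 0.45 -3.216 -1.96
v -0.689 -1.145 -2.871
v -1.103 -1.809 -1.71
v 1.923 -1.551 -2.17
v 1.509 -2.215 -1.009
v 0.37 -0.144 -1.92
v -0.044 -0.808 -0.759
f 1 38 17
f 38 12 41
f 17 41 6
f 38 41 17
f 1 17 13
f 17 6 18
f 13 18 2
f 17 18 13
f 1 13 22
f 13 2 23
f 22 23 8
f 13 23 22
f 1 22 34
f 22 8 37
f 34 37 11
f 22 37 34
f 1 34 38
f 34 11 42
f 38 42 12
f 34 42 38
f 2 18 29
f 18 6 32
f 29 32 10
f 18 32 29
f 6 41 19
f 41 12 40
f 19 40 5
f 41 40 19
f 12 42 39
f 42 11 35
f 39 35 3
f 42 35 39
f 11 37 36
f 37 8 24
f 36 24 7
f 37 24 36
f 8 23 28
f 23 2 25
f 28 25 9
f 23 25 28
f 4 30 16
f 30 10 31
f 16 31 5
f 30 31 16
f 4 16 14
f 16 5 15
f 14 15 3
f 16 15 14
f 4 14 21
f 14 3 20
f 21 20 7
f 14 20 21
f 4 21 26
f 21 7 27
f 26 27 9
f 21 27 26
f 4 26 30
f 26 9 33
f 30 33 10
f 26 33 30
f 5 31 19
f 31 10 32
f 19 32 6
f 31 32 19
f 3 15 39
f 15 5 40
f 39 40 12
f 15 40 39
f 7 20 36
f 20 3 35
f 36 35 11
f 20 35 36
f 9 27 28
f 27 7 24
f 28 24 8
f 27 24 28
f 10 33 29
f 33 9 25
f 29 25 2
f 33 25 29
f 44 46 43
f 47 44 43
f 43 46 45
f 45 47 43
f 44 50 46
f 48 44 47
f 48 50 44
f 46 50 45
f 49 47 45
f 45 50 49
f 49 48 47
f 50 48 49
f 52 51 55
f 52 55 53
f 53 55 56
f 53 56 54
f 55 51 57
f 55 57 56
f 56 57 58
f 56 58 54
f 57 51 59
f 57 59 58
f 58 59 60
f 58 60 54
f 59 51 61
f 59 61 60
f 60 61 62
f 60 62 54
f 61 51 63
f 61 63 62
f 62 63 64
f 62 64 54
f 63 51 65
f 63 65 64
f 64 65 66
f 64 66 54
f 65 51 67
f 65 67 66
f 66 67 68
f 66 68 54
f 67 51 69
f 67 69 68
f 68 69 70
f 68 70 54
f 69 51 71
f 69 71 70
f 70 71 72
f 70 72 54
f 71 51 52
f 71 52 72
f 72 52 53
f 72 53 54
f 74 73 77
f 74 77 75
f 75 77 78
f 75 78 76
f 77 73 79
f 77 79 78
f 78 79 80
f 78 80 76
f 79 73 81
f 79 81 80
f 80 81 82
f 80 82 76
f 81 73 83
f 81 83 82
f 82 83 84
f 82 84 76
f 83 73 85
f 83 85 84
f 84 85 86
f 84 86 76
f 85 73 87
f 85 87 86
f 86 87 88
f 86 88 76
f 87 73 89
f 87 89 88
f 88 89 90
f 88 90 76
f 89 73 91
f 89 91 90
f 90 91 92
f 90 92 76
f 91 73 93
f 91 93 92
f 92 93 94
f 92 94 76
f 93 73 95
f 93 95 94
f 94 95 96
f 94 96 76
f 95 73 97
f 95 97 96
f 96 97 98
f 96 98 76
f 97 73 99
f 97 99 98
f 98 99 100
f 98 100 76
f 99 73 101
f 99 101 100
f 100 101 102
f 100 102 76
f 101 73 103
f 101 103 102
f 102 103 104
f 102 104 76
f 103 73 74
f 103 74 104
f 104 74 75
f 104 75 76
f 106 108 105
f 109 106 105
f 105 108 107
f 107 109 105
f 106 112 108
f 110 106 109
f 110 112 106
f 108 112 107
f 111 109 107
f 107 112 111
f 111 110 109
f 112 110 111



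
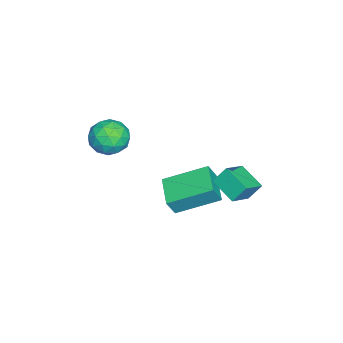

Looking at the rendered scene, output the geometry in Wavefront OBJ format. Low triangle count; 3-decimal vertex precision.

v -1.281 -2.229 1.344
v -0.613 -2.054 1.928
v -1.467 -3.546 1.952
v -0.799 -3.371 2.536
v -1.581 -2.923 2.597
v -1.466 -2.108 2.221
v -0.614 -3.492 1.659
v -0.499 -2.677 1.283
v -0.2 -2.834 2.122
v -0.798 -2.483 2.702
v -1.282 -3.117 1.178
v -1.88 -2.766 1.758
v -0.931 -2.025 1.583
v -1.149 -3.575 2.297
v -1.609 -3.311 2.334
v -1.216 -3.208 2.676
v -1.433 -2.057 1.755
v -1.04 -1.955 2.098
v -1.609 -2.465 2.492
v -1.04 -3.645 1.782
v -0.647 -3.543 2.125
v -0.864 -2.392 1.204
v -0.471 -2.289 1.546
v -0.471 -3.135 1.388
v -0.295 -2.381 2.04
v -0.404 -3.156 2.397
v -0.296 -3.227 1.882
v -0.228 -2.748 1.661
v -0.647 -2.175 2.38
v -0.756 -2.949 2.738
v -1.216 -2.685 2.774
v -1.149 -2.207 2.553
v -0.404 -2.634 2.495
v -1.324 -2.651 1.142
v -1.433 -3.425 1.5
v -0.931 -3.393 1.327
v -0.864 -2.915 1.106
v -1.676 -2.444 1.483
v -1.785 -3.219 1.84
v -1.852 -2.852 2.219
v -1.784 -2.373 1.998
v -1.676 -2.966 1.385
v -3.049 -0.835 -2.518
v -2.712 -1.112 -1.685
v -3.578 0.97 -1.705
v -3.241 0.694 -0.872
v -1.739 -0.294 -2.868
v -1.402 -0.57 -2.035
v -2.268 1.512 -2.055
v -1.931 1.235 -1.222
v -2.224 1.126 -0.901
v -2.427 1.637 -0.151
v -3.228 1.557 -1.466
v -3.431 2.067 -0.716
v -1.529 2.113 -1.384
v -1.732 2.623 -0.634
v -2.533 2.543 -1.949
v -2.736 3.054 -1.199
f 1 38 17
f 38 12 41
f 17 41 6
f 38 41 17
f 1 17 13
f 17 6 18
f 13 18 2
f 17 18 13
f 1 13 22
f 13 2 23
f 22 23 8
f 13 23 22
f 1 22 34
f 22 8 37
f 34 37 11
f 22 37 34
f 1 34 38
f 34 11 42
f 38 42 12
f 34 42 38
f 2 18 29
f 18 6 32
f 29 32 10
f 18 32 29
f 6 41 19
f 41 12 40
f 19 40 5
f 41 40 19
f 12 42 39
f 42 11 35
f 39 35 3
f 42 35 39
f 11 37 36
f 37 8 24
f 36 24 7
f 37 24 36
f 8 23 28
f 23 2 25
f 28 25 9
f 23 25 28
f 4 30 16
f 30 10 31
f 16 31 5
f 30 31 16
f 4 16 14
f 16 5 15
f 14 15 3
f 16 15 14
f 4 14 21
f 14 3 20
f 21 20 7
f 14 20 21
f 4 21 26
f 21 7 27
f 26 27 9
f 21 27 26
f 4 26 30
f 26 9 33
f 30 33 10
f 26 33 30
f 5 31 19
f 31 10 32
f 19 32 6
f 31 32 19
f 3 15 39
f 15 5 40
f 39 40 12
f 15 40 39
f 7 20 36
f 20 3 35
f 36 35 11
f 20 35 36
f 9 27 28
f 27 7 24
f 28 24 8
f 27 24 28
f 10 33 29
f 33 9 25
f 29 25 2
f 33 25 29
f 44 46 43
f 47 44 43
f 43 46 45
f 45 47 43
f 44 50 46
f 48 44 47
f 48 50 44
f 46 50 45
f 49 47 45
f 45 50 49
f 49 48 47
f 50 48 49
f 52 54 51
f 55 52 51
f 51 54 53
f 53 55 51
f 52 58 54
f 56 52 55
f 56 58 52
f 54 58 53
f 57 55 53
f 53 58 57
f 57 56 55
f 58 56 57



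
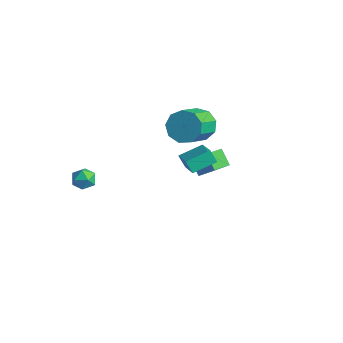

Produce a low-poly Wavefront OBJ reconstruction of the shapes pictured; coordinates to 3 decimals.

v -1.883 3.945 0.255
v -1.124 4.586 0.727
v -0.439 2.917 1.896
v -1.197 2.275 1.425
v -1.761 4.605 1.127
v -1.076 2.936 2.296
v -2.455 4.314 1.119
v -1.77 2.645 2.288
v -2.881 3.851 0.707
v -2.196 2.182 1.876
v -2.84 3.431 0.084
v -2.155 1.762 1.253
v -2.351 3.252 -0.459
v -1.666 1.583 0.71
v -1.643 3.397 -0.668
v -0.958 1.727 0.501
v -1.047 3.798 -0.444
v -0.361 2.128 0.725
v -0.842 4.268 0.107
v -0.156 2.598 1.276
v -1.885 3.386 -2.584
v -0.598 3.439 -1.201
v -1.815 4.438 -2.69
v -0.528 4.491 -1.307
v -1.032 3.249 -3.373
v 0.255 3.302 -1.99
v -0.962 4.301 -3.479
v 0.325 4.354 -2.096
v 2.343 -1.078 3.205
v 3.697 -1.732 4.019
v 2.727 0.244 3.629
v 4.081 -0.411 4.443
v 2.799 -0.989 2.517
v 4.153 -1.644 3.331
v 3.183 0.332 2.941
v 4.537 -0.322 3.755
v -2.892 -3.271 -0.219
v -2.46 -3.077 -0.824
v -2.38 -4.403 -0.216
v -1.948 -4.209 -0.821
v -1.817 -3.887 -0.136
v -2.133 -3.188 -0.138
v -2.707 -4.292 -0.902
v -3.023 -3.593 -0.904
v -2.345 -3.708 -1.245
v -1.796 -3.458 -0.772
v -3.044 -4.022 -0.268
v -2.495 -3.772 0.205
f 2 1 5
f 2 5 3
f 3 5 6
f 3 6 4
f 5 1 7
f 5 7 6
f 6 7 8
f 6 8 4
f 7 1 9
f 7 9 8
f 8 9 10
f 8 10 4
f 9 1 11
f 9 11 10
f 10 11 12
f 10 12 4
f 11 1 13
f 11 13 12
f 12 13 14
f 12 14 4
f 13 1 15
f 13 15 14
f 14 15 16
f 14 16 4
f 15 1 17
f 15 17 16
f 16 17 18
f 16 18 4
f 17 1 19
f 17 19 18
f 18 19 20
f 18 20 4
f 19 1 2
f 19 2 20
f 20 2 3
f 20 3 4
f 22 24 21
f 25 22 21
f 21 24 23
f 23 25 21
f 22 28 24
f 26 22 25
f 26 28 22
f 24 28 23
f 27 25 23
f 23 28 27
f 27 26 25
f 28 26 27
f 30 32 29
f 33 30 29
f 29 32 31
f 31 33 29
f 30 36 32
f 34 30 33
f 34 36 30
f 32 36 31
f 35 33 31
f 31 36 35
f 35 34 33
f 36 34 35
f 37 48 42
f 37 42 38
f 37 38 44
f 37 44 47
f 37 47 48
f 38 42 46
f 42 48 41
f 48 47 39
f 47 44 43
f 44 38 45
f 40 46 41
f 40 41 39
f 40 39 43
f 40 43 45
f 40 45 46
f 41 46 42
f 39 41 48
f 43 39 47
f 45 43 44
f 46 45 38



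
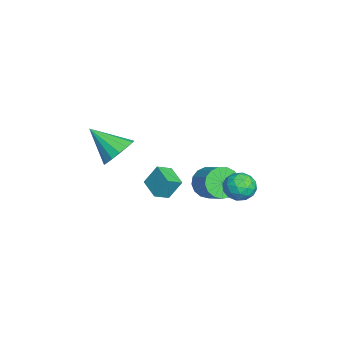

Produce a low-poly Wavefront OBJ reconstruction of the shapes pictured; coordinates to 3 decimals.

v -3.083 2.074 -3.024
v -2.761 2.501 -3.904
v -1.576 3.233 -3.116
v -1.897 2.806 -2.236
v -3.082 2.829 -3.725
v -1.897 3.56 -2.937
v -3.404 2.984 -3.385
v -2.219 3.715 -2.597
v -3.652 2.93 -2.962
v -2.467 3.662 -2.174
v -3.769 2.681 -2.554
v -2.584 3.412 -1.766
v -3.73 2.292 -2.253
v -2.545 3.024 -1.465
v -3.542 1.854 -2.129
v -2.356 2.585 -1.341
v -3.248 1.466 -2.21
v -2.063 2.197 -1.422
v -2.917 1.217 -2.477
v -1.732 1.949 -1.689
v -2.624 1.165 -2.87
v -1.439 1.896 -2.082
v -2.436 1.321 -3.298
v -1.25 2.052 -2.51
v -2.396 1.65 -3.663
v -1.21 2.381 -2.875
v -2.513 2.076 -3.882
v -1.328 2.807 -3.094
v 3.325 -2.203 3.283
v 3.773 -2.908 2.698
v 2.695 -3.677 4.577
v 4.144 -2.763 3.044
v 4.295 -2.467 3.455
v 4.187 -2.101 3.819
v 3.847 -1.762 4.04
v 3.368 -1.541 4.058
v 2.877 -1.498 3.868
v 2.507 -1.643 3.522
v 2.355 -1.939 3.111
v 2.464 -2.305 2.747
v 2.803 -2.644 2.526
v 3.282 -2.865 2.508
v 1.682 -1.108 0.112
v 1.655 -0.443 1.241
v 1.201 -0.407 -0.312
v 1.174 0.257 0.817
v 2.786 -0.537 -0.197
v 2.759 0.127 0.932
v 2.305 0.163 -0.621
v 2.278 0.828 0.508
v -1.616 4.009 -2.864
v -0.84 4.404 -2.467
v -1.68 2.976 -1.713
v -0.904 3.371 -1.316
v -1.731 3.851 -1.329
v -1.692 4.49 -2.04
v -0.828 2.89 -2.14
v -0.789 3.529 -2.851
v -0.353 3.712 -2.019
v -0.911 4.306 -1.518
v -1.609 3.074 -2.662
v -2.167 3.668 -2.161
v -1.222 4.297 -2.767
v -1.298 3.083 -1.413
v -1.784 3.365 -1.421
v -1.328 3.597 -1.187
v -1.723 4.348 -2.516
v -1.267 4.579 -2.282
v -1.791 4.255 -1.613
v -1.253 2.801 -1.898
v -0.797 3.032 -1.664
v -1.192 3.783 -2.993
v -0.736 4.015 -2.759
v -0.729 3.125 -2.567
v -0.48 4.122 -2.27
v -0.518 3.515 -1.593
v -0.473 3.233 -2.078
v -0.45 3.608 -2.496
v -0.808 4.471 -1.975
v -0.846 3.864 -1.299
v -1.332 4.147 -1.306
v -1.309 4.522 -1.725
v -0.522 4.065 -1.712
v -1.674 3.516 -2.881
v -1.712 2.909 -2.205
v -1.211 2.858 -2.455
v -1.188 3.233 -2.874
v -2.002 3.865 -2.587
v -2.04 3.258 -1.91
v -2.07 3.772 -1.684
v -2.047 4.147 -2.102
v -1.998 3.315 -2.468
f 2 1 5
f 2 5 3
f 3 5 6
f 3 6 4
f 5 1 7
f 5 7 6
f 6 7 8
f 6 8 4
f 7 1 9
f 7 9 8
f 8 9 10
f 8 10 4
f 9 1 11
f 9 11 10
f 10 11 12
f 10 12 4
f 11 1 13
f 11 13 12
f 12 13 14
f 12 14 4
f 13 1 15
f 13 15 14
f 14 15 16
f 14 16 4
f 15 1 17
f 15 17 16
f 16 17 18
f 16 18 4
f 17 1 19
f 17 19 18
f 18 19 20
f 18 20 4
f 19 1 21
f 19 21 20
f 20 21 22
f 20 22 4
f 21 1 23
f 21 23 22
f 22 23 24
f 22 24 4
f 23 1 25
f 23 25 24
f 24 25 26
f 24 26 4
f 25 1 27
f 25 27 26
f 26 27 28
f 26 28 4
f 27 1 2
f 27 2 28
f 28 2 3
f 28 3 4
f 30 29 32
f 30 32 31
f 32 29 33
f 32 33 31
f 33 29 34
f 33 34 31
f 34 29 35
f 34 35 31
f 35 29 36
f 35 36 31
f 36 29 37
f 36 37 31
f 37 29 38
f 37 38 31
f 38 29 39
f 38 39 31
f 39 29 40
f 39 40 31
f 40 29 41
f 40 41 31
f 41 29 42
f 41 42 31
f 42 29 30
f 42 30 31
f 44 46 43
f 47 44 43
f 43 46 45
f 45 47 43
f 44 50 46
f 48 44 47
f 48 50 44
f 46 50 45
f 49 47 45
f 45 50 49
f 49 48 47
f 50 48 49
f 51 88 67
f 88 62 91
f 67 91 56
f 88 91 67
f 51 67 63
f 67 56 68
f 63 68 52
f 67 68 63
f 51 63 72
f 63 52 73
f 72 73 58
f 63 73 72
f 51 72 84
f 72 58 87
f 84 87 61
f 72 87 84
f 51 84 88
f 84 61 92
f 88 92 62
f 84 92 88
f 52 68 79
f 68 56 82
f 79 82 60
f 68 82 79
f 56 91 69
f 91 62 90
f 69 90 55
f 91 90 69
f 62 92 89
f 92 61 85
f 89 85 53
f 92 85 89
f 61 87 86
f 87 58 74
f 86 74 57
f 87 74 86
f 58 73 78
f 73 52 75
f 78 75 59
f 73 75 78
f 54 80 66
f 80 60 81
f 66 81 55
f 80 81 66
f 54 66 64
f 66 55 65
f 64 65 53
f 66 65 64
f 54 64 71
f 64 53 70
f 71 70 57
f 64 70 71
f 54 71 76
f 71 57 77
f 76 77 59
f 71 77 76
f 54 76 80
f 76 59 83
f 80 83 60
f 76 83 80
f 55 81 69
f 81 60 82
f 69 82 56
f 81 82 69
f 53 65 89
f 65 55 90
f 89 90 62
f 65 90 89
f 57 70 86
f 70 53 85
f 86 85 61
f 70 85 86
f 59 77 78
f 77 57 74
f 78 74 58
f 77 74 78
f 60 83 79
f 83 59 75
f 79 75 52
f 83 75 79



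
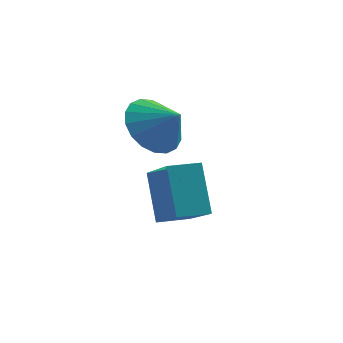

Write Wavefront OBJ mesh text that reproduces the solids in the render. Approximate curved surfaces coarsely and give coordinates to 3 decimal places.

v 1.908 -1.74 -0.93
v 2.5 -1.264 -1.534
v 2.732 -1.98 -0.31
v 2.38 -0.957 -1.255
v 2.166 -0.805 -0.912
v 1.902 -0.838 -0.573
v 1.638 -1.05 -0.305
v 1.427 -1.398 -0.16
v 1.312 -1.814 -0.168
v 1.315 -2.215 -0.327
v 1.435 -2.522 -0.606
v 1.649 -2.674 -0.949
v 1.914 -2.641 -1.288
v 2.177 -2.43 -1.556
v 2.388 -2.082 -1.701
v 2.503 -1.666 -1.693
v 1.451 -0.999 -3.027
v 2.479 -2.341 -2.035
v 2.2 -0.432 -3.037
v 3.229 -1.773 -2.045
v 1.951 -1.687 -4.475
v 2.98 -3.028 -3.483
v 2.701 -1.119 -4.485
v 3.729 -2.461 -3.493
f 2 1 4
f 2 4 3
f 4 1 5
f 4 5 3
f 5 1 6
f 5 6 3
f 6 1 7
f 6 7 3
f 7 1 8
f 7 8 3
f 8 1 9
f 8 9 3
f 9 1 10
f 9 10 3
f 10 1 11
f 10 11 3
f 11 1 12
f 11 12 3
f 12 1 13
f 12 13 3
f 13 1 14
f 13 14 3
f 14 1 15
f 14 15 3
f 15 1 16
f 15 16 3
f 16 1 2
f 16 2 3
f 18 20 17
f 21 18 17
f 17 20 19
f 19 21 17
f 18 24 20
f 22 18 21
f 22 24 18
f 20 24 19
f 23 21 19
f 19 24 23
f 23 22 21
f 24 22 23



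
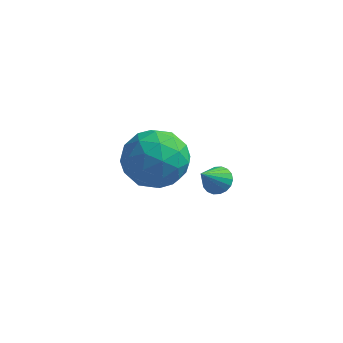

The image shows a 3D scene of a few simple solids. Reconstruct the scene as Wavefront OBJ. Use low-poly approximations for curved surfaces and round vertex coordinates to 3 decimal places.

v -2.232 1.202 -0.955
v -1.325 1.024 -0.192
v -3.275 -0.144 -0.028
v -2.368 -0.322 0.735
v -2.982 0.707 0.763
v -2.337 1.539 0.19
v -2.263 -0.659 -0.41
v -1.618 0.173 -0.983
v -1.344 -0.126 0.145
v -1.788 0.719 0.87
v -2.812 0.161 -1.09
v -3.256 1.006 -0.365
v -1.687 1.231 -0.655
v -2.913 -0.351 0.435
v -3.274 0.253 0.452
v -2.741 0.149 0.9
v -2.282 1.534 -0.431
v -1.749 1.43 0.018
v -2.723 1.243 0.58
v -2.851 -0.55 -0.238
v -2.318 -0.654 0.211
v -1.859 0.731 -1.12
v -1.326 0.627 -0.672
v -1.877 -0.363 -0.8
v -1.165 0.451 -0.009
v -1.778 -0.34 0.537
v -1.716 -0.539 -0.137
v -1.337 -0.049 -0.474
v -1.426 0.947 0.418
v -2.039 0.156 0.963
v -2.4 0.761 0.979
v -2.021 1.25 0.642
v -1.437 0.271 0.616
v -2.561 0.724 -1.183
v -3.174 -0.067 -0.638
v -2.579 -0.37 -0.862
v -2.2 0.119 -1.199
v -2.822 1.22 -0.757
v -3.435 0.429 -0.211
v -3.263 0.929 0.254
v -2.884 1.419 -0.083
v -3.163 0.609 -0.836
v -1.415 4.258 -4.132
v -0.969 4.451 -3.798
v -1.765 3.462 -3.208
v -1.165 4.613 -3.733
v -1.41 4.705 -3.746
v -1.657 4.708 -3.837
v -1.856 4.622 -3.986
v -1.967 4.465 -4.164
v -1.969 4.266 -4.335
v -1.861 4.066 -4.467
v -1.665 3.904 -4.532
v -1.42 3.812 -4.519
v -1.173 3.809 -4.428
v -0.974 3.894 -4.279
v -0.863 4.052 -4.101
v -0.861 4.251 -3.929
f 1 38 17
f 38 12 41
f 17 41 6
f 38 41 17
f 1 17 13
f 17 6 18
f 13 18 2
f 17 18 13
f 1 13 22
f 13 2 23
f 22 23 8
f 13 23 22
f 1 22 34
f 22 8 37
f 34 37 11
f 22 37 34
f 1 34 38
f 34 11 42
f 38 42 12
f 34 42 38
f 2 18 29
f 18 6 32
f 29 32 10
f 18 32 29
f 6 41 19
f 41 12 40
f 19 40 5
f 41 40 19
f 12 42 39
f 42 11 35
f 39 35 3
f 42 35 39
f 11 37 36
f 37 8 24
f 36 24 7
f 37 24 36
f 8 23 28
f 23 2 25
f 28 25 9
f 23 25 28
f 4 30 16
f 30 10 31
f 16 31 5
f 30 31 16
f 4 16 14
f 16 5 15
f 14 15 3
f 16 15 14
f 4 14 21
f 14 3 20
f 21 20 7
f 14 20 21
f 4 21 26
f 21 7 27
f 26 27 9
f 21 27 26
f 4 26 30
f 26 9 33
f 30 33 10
f 26 33 30
f 5 31 19
f 31 10 32
f 19 32 6
f 31 32 19
f 3 15 39
f 15 5 40
f 39 40 12
f 15 40 39
f 7 20 36
f 20 3 35
f 36 35 11
f 20 35 36
f 9 27 28
f 27 7 24
f 28 24 8
f 27 24 28
f 10 33 29
f 33 9 25
f 29 25 2
f 33 25 29
f 44 43 46
f 44 46 45
f 46 43 47
f 46 47 45
f 47 43 48
f 47 48 45
f 48 43 49
f 48 49 45
f 49 43 50
f 49 50 45
f 50 43 51
f 50 51 45
f 51 43 52
f 51 52 45
f 52 43 53
f 52 53 45
f 53 43 54
f 53 54 45
f 54 43 55
f 54 55 45
f 55 43 56
f 55 56 45
f 56 43 57
f 56 57 45
f 57 43 58
f 57 58 45
f 58 43 44
f 58 44 45



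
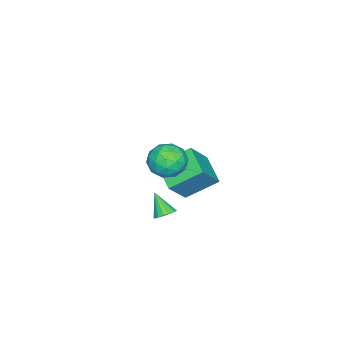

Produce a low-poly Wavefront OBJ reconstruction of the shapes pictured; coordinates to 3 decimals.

v 0.965 -0.347 -2.765
v 1.47 -0.686 -2.82
v 0.555 -1.133 -1.695
v 1.548 -0.454 -2.62
v 1.47 -0.194 -2.459
v 1.257 0.025 -2.38
v 0.966 0.145 -2.404
v 0.674 0.132 -2.525
v 0.461 -0.009 -2.71
v 0.383 -0.24 -2.91
v 0.461 -0.5 -3.071
v 0.674 -0.719 -3.15
v 0.965 -0.839 -3.126
v 1.257 -0.826 -3.005
v -1.644 -0.519 -3.447
v -2.774 -1.728 -2.791
v -2.54 0.91 -2.354
v -3.669 -0.299 -1.698
v -0.451 -0.861 -2.022
v -1.58 -2.07 -1.366
v -1.346 0.568 -0.929
v -2.476 -0.641 -0.273
v 3.505 1.927 3.535
v 4.207 1.412 3.004
v 2.613 0.548 3.696
v 3.315 0.033 3.165
v 3.535 0.377 4.1
v 4.086 1.23 4
v 2.734 0.73 2.7
v 3.285 1.583 2.6
v 3.73 0.672 2.488
v 4.225 0.454 3.353
v 2.595 1.506 3.347
v 3.09 1.288 4.212
v 3.934 1.791 3.255
v 2.886 0.169 3.445
v 3.015 0.372 3.994
v 3.427 0.069 3.682
v 3.863 1.684 3.841
v 4.275 1.38 3.528
v 3.88 0.772 4.172
v 2.545 0.58 3.172
v 2.957 0.276 2.859
v 3.393 1.891 3.018
v 3.805 1.588 2.706
v 2.94 1.188 2.528
v 4.066 1.053 2.639
v 3.542 0.242 2.735
v 3.201 0.652 2.461
v 3.525 1.153 2.403
v 4.357 0.924 3.148
v 3.833 0.114 3.243
v 3.962 0.316 3.792
v 4.286 0.817 3.733
v 4.077 0.49 2.845
v 2.987 1.846 3.457
v 2.463 1.036 3.552
v 2.534 1.143 2.967
v 2.858 1.644 2.908
v 3.278 1.718 3.965
v 2.754 0.907 4.061
v 3.295 0.807 4.297
v 3.619 1.308 4.239
v 2.743 1.47 3.855
f 2 1 4
f 2 4 3
f 4 1 5
f 4 5 3
f 5 1 6
f 5 6 3
f 6 1 7
f 6 7 3
f 7 1 8
f 7 8 3
f 8 1 9
f 8 9 3
f 9 1 10
f 9 10 3
f 10 1 11
f 10 11 3
f 11 1 12
f 11 12 3
f 12 1 13
f 12 13 3
f 13 1 14
f 13 14 3
f 14 1 2
f 14 2 3
f 16 18 15
f 19 16 15
f 15 18 17
f 17 19 15
f 16 22 18
f 20 16 19
f 20 22 16
f 18 22 17
f 21 19 17
f 17 22 21
f 21 20 19
f 22 20 21
f 23 60 39
f 60 34 63
f 39 63 28
f 60 63 39
f 23 39 35
f 39 28 40
f 35 40 24
f 39 40 35
f 23 35 44
f 35 24 45
f 44 45 30
f 35 45 44
f 23 44 56
f 44 30 59
f 56 59 33
f 44 59 56
f 23 56 60
f 56 33 64
f 60 64 34
f 56 64 60
f 24 40 51
f 40 28 54
f 51 54 32
f 40 54 51
f 28 63 41
f 63 34 62
f 41 62 27
f 63 62 41
f 34 64 61
f 64 33 57
f 61 57 25
f 64 57 61
f 33 59 58
f 59 30 46
f 58 46 29
f 59 46 58
f 30 45 50
f 45 24 47
f 50 47 31
f 45 47 50
f 26 52 38
f 52 32 53
f 38 53 27
f 52 53 38
f 26 38 36
f 38 27 37
f 36 37 25
f 38 37 36
f 26 36 43
f 36 25 42
f 43 42 29
f 36 42 43
f 26 43 48
f 43 29 49
f 48 49 31
f 43 49 48
f 26 48 52
f 48 31 55
f 52 55 32
f 48 55 52
f 27 53 41
f 53 32 54
f 41 54 28
f 53 54 41
f 25 37 61
f 37 27 62
f 61 62 34
f 37 62 61
f 29 42 58
f 42 25 57
f 58 57 33
f 42 57 58
f 31 49 50
f 49 29 46
f 50 46 30
f 49 46 50
f 32 55 51
f 55 31 47
f 51 47 24
f 55 47 51



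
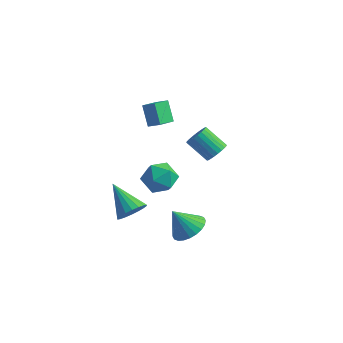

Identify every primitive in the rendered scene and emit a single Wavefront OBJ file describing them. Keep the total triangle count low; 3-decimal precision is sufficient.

v -2.446 -0.331 0.903
v -1.591 -0.518 0.247
v -3.209 -1.822 0.333
v -2.354 -2.009 -0.323
v -2.237 -2.082 0.762
v -1.766 -1.16 1.114
v -3.034 -1.18 -0.534
v -2.563 -0.258 -0.182
v -1.955 -1.042 -0.641
v -1.462 -1.6 0.16
v -3.338 -0.74 0.42
v -2.845 -1.298 1.221
v -0.16 -1.959 -2.369
v 0.698 -1.805 -1.802
v -0.98 -2.321 -1.031
v 0.535 -1.434 -1.801
v 0.266 -1.142 -1.887
v -0.068 -0.975 -2.047
v -0.416 -0.958 -2.255
v -0.724 -1.093 -2.481
v -0.947 -1.36 -2.69
v -1.05 -1.719 -2.849
v -1.018 -2.114 -2.936
v -0.855 -2.485 -2.937
v -0.586 -2.777 -2.851
v -0.252 -2.944 -2.691
v 0.095 -2.961 -2.483
v 0.404 -2.826 -2.257
v 0.627 -2.559 -2.048
v 0.73 -2.2 -1.888
v -4.287 1.664 3.786
v -4.437 0.514 4.226
v -3.567 1.719 4.174
v -3.717 0.569 4.614
v -3.643 1.151 2.666
v -3.793 0.001 3.106
v -2.923 1.206 3.054
v -3.073 0.056 3.494
v -1.415 3.296 -0.426
v -0.959 3.344 0.155
v -2.249 3.331 1.167
v -2.705 3.284 0.586
v -1.007 3.623 0.097
v -2.297 3.61 1.11
v -1.117 3.852 -0.04
v -2.407 3.839 0.973
v -1.272 3.997 -0.235
v -2.562 3.984 0.777
v -1.449 4.035 -0.46
v -2.739 4.022 0.553
v -1.621 3.96 -0.68
v -2.911 3.948 0.333
v -1.761 3.785 -0.861
v -3.051 3.772 0.152
v -1.849 3.535 -0.976
v -3.139 3.522 0.037
v -1.871 3.249 -1.007
v -3.161 3.236 0.005
v -1.823 2.97 -0.95
v -3.113 2.957 0.063
v -1.713 2.741 -0.813
v -3.003 2.728 0.2
v -1.558 2.596 -0.617
v -2.848 2.583 0.395
v -1.381 2.558 -0.393
v -2.671 2.545 0.62
v -1.209 2.632 -0.173
v -2.499 2.62 0.84
v -1.069 2.808 0.008
v -2.359 2.795 1.021
v -0.981 3.058 0.123
v -2.271 3.045 1.136
v -2.408 -3.967 -0.485
v -1.833 -3.729 0.15
v -3.972 -3.313 0.685
v -1.861 -3.401 -0.071
v -1.997 -3.186 -0.374
v -2.216 -3.125 -0.699
v -2.472 -3.231 -0.982
v -2.715 -3.483 -1.166
v -2.898 -3.831 -1.216
v -2.984 -4.206 -1.121
v -2.956 -4.534 -0.9
v -2.819 -4.749 -0.597
v -2.601 -4.81 -0.272
v -2.345 -4.703 0.011
v -2.101 -4.451 0.195
v -1.918 -4.104 0.245
f 1 12 6
f 1 6 2
f 1 2 8
f 1 8 11
f 1 11 12
f 2 6 10
f 6 12 5
f 12 11 3
f 11 8 7
f 8 2 9
f 4 10 5
f 4 5 3
f 4 3 7
f 4 7 9
f 4 9 10
f 5 10 6
f 3 5 12
f 7 3 11
f 9 7 8
f 10 9 2
f 14 13 16
f 14 16 15
f 16 13 17
f 16 17 15
f 17 13 18
f 17 18 15
f 18 13 19
f 18 19 15
f 19 13 20
f 19 20 15
f 20 13 21
f 20 21 15
f 21 13 22
f 21 22 15
f 22 13 23
f 22 23 15
f 23 13 24
f 23 24 15
f 24 13 25
f 24 25 15
f 25 13 26
f 25 26 15
f 26 13 27
f 26 27 15
f 27 13 28
f 27 28 15
f 28 13 29
f 28 29 15
f 29 13 30
f 29 30 15
f 30 13 14
f 30 14 15
f 32 34 31
f 35 32 31
f 31 34 33
f 33 35 31
f 32 38 34
f 36 32 35
f 36 38 32
f 34 38 33
f 37 35 33
f 33 38 37
f 37 36 35
f 38 36 37
f 40 39 43
f 40 43 41
f 41 43 44
f 41 44 42
f 43 39 45
f 43 45 44
f 44 45 46
f 44 46 42
f 45 39 47
f 45 47 46
f 46 47 48
f 46 48 42
f 47 39 49
f 47 49 48
f 48 49 50
f 48 50 42
f 49 39 51
f 49 51 50
f 50 51 52
f 50 52 42
f 51 39 53
f 51 53 52
f 52 53 54
f 52 54 42
f 53 39 55
f 53 55 54
f 54 55 56
f 54 56 42
f 55 39 57
f 55 57 56
f 56 57 58
f 56 58 42
f 57 39 59
f 57 59 58
f 58 59 60
f 58 60 42
f 59 39 61
f 59 61 60
f 60 61 62
f 60 62 42
f 61 39 63
f 61 63 62
f 62 63 64
f 62 64 42
f 63 39 65
f 63 65 64
f 64 65 66
f 64 66 42
f 65 39 67
f 65 67 66
f 66 67 68
f 66 68 42
f 67 39 69
f 67 69 68
f 68 69 70
f 68 70 42
f 69 39 71
f 69 71 70
f 70 71 72
f 70 72 42
f 71 39 40
f 71 40 72
f 72 40 41
f 72 41 42
f 74 73 76
f 74 76 75
f 76 73 77
f 76 77 75
f 77 73 78
f 77 78 75
f 78 73 79
f 78 79 75
f 79 73 80
f 79 80 75
f 80 73 81
f 80 81 75
f 81 73 82
f 81 82 75
f 82 73 83
f 82 83 75
f 83 73 84
f 83 84 75
f 84 73 85
f 84 85 75
f 85 73 86
f 85 86 75
f 86 73 87
f 86 87 75
f 87 73 88
f 87 88 75
f 88 73 74
f 88 74 75



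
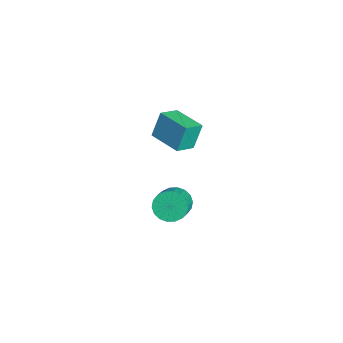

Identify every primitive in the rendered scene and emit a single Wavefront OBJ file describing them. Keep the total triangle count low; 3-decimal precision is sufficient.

v -4.931 1.082 -3.979
v -5.229 1.641 -2.434
v -3.207 2.074 -4.007
v -3.504 2.634 -2.462
v -4.316 0.026 -3.478
v -4.613 0.586 -1.933
v -2.591 1.019 -3.506
v -2.889 1.578 -1.961
v 1.661 -0.074 -3.739
v 2.264 0.423 -4.243
v 3.522 -0.109 -3.265
v 2.919 -0.606 -2.761
v 2.148 0.69 -3.949
v 3.405 0.158 -2.971
v 1.935 0.806 -3.613
v 3.193 0.274 -2.635
v 1.669 0.747 -3.302
v 2.926 0.215 -2.324
v 1.4 0.526 -3.078
v 2.658 -0.007 -2.099
v 1.184 0.185 -2.984
v 2.441 -0.347 -2.006
v 1.062 -0.206 -3.041
v 2.319 -0.738 -2.062
v 1.058 -0.571 -3.235
v 2.316 -1.103 -2.257
v 1.175 -0.838 -3.529
v 2.432 -1.37 -2.551
v 1.387 -0.954 -3.865
v 2.645 -1.486 -2.887
v 1.654 -0.895 -4.176
v 2.911 -1.427 -3.198
v 1.922 -0.673 -4.401
v 3.18 -1.206 -3.422
v 2.139 -0.333 -4.494
v 3.396 -0.865 -3.516
v 2.261 0.058 -4.438
v 3.518 -0.474 -3.459
f 2 4 1
f 5 2 1
f 1 4 3
f 3 5 1
f 2 8 4
f 6 2 5
f 6 8 2
f 4 8 3
f 7 5 3
f 3 8 7
f 7 6 5
f 8 6 7
f 10 9 13
f 10 13 11
f 11 13 14
f 11 14 12
f 13 9 15
f 13 15 14
f 14 15 16
f 14 16 12
f 15 9 17
f 15 17 16
f 16 17 18
f 16 18 12
f 17 9 19
f 17 19 18
f 18 19 20
f 18 20 12
f 19 9 21
f 19 21 20
f 20 21 22
f 20 22 12
f 21 9 23
f 21 23 22
f 22 23 24
f 22 24 12
f 23 9 25
f 23 25 24
f 24 25 26
f 24 26 12
f 25 9 27
f 25 27 26
f 26 27 28
f 26 28 12
f 27 9 29
f 27 29 28
f 28 29 30
f 28 30 12
f 29 9 31
f 29 31 30
f 30 31 32
f 30 32 12
f 31 9 33
f 31 33 32
f 32 33 34
f 32 34 12
f 33 9 35
f 33 35 34
f 34 35 36
f 34 36 12
f 35 9 37
f 35 37 36
f 36 37 38
f 36 38 12
f 37 9 10
f 37 10 38
f 38 10 11
f 38 11 12



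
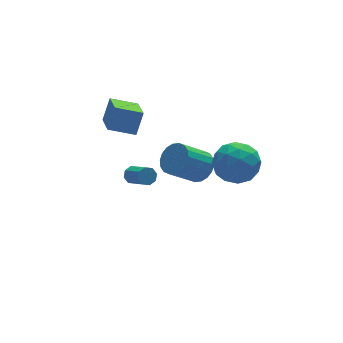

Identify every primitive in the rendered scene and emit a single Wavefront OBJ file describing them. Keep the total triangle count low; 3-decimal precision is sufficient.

v 0.027 3.306 -4.23
v 0.402 3.124 -4.605
v 0.628 1.853 -3.765
v 0.253 2.034 -3.39
v 0.581 3.361 -4.295
v 0.806 2.09 -3.455
v 0.435 3.565 -3.947
v 0.661 2.294 -3.107
v 0.051 3.617 -3.765
v 0.276 2.346 -2.925
v -0.348 3.487 -3.855
v -0.122 2.216 -3.015
v -0.526 3.25 -4.165
v -0.301 1.979 -3.325
v -0.381 3.046 -4.513
v -0.155 1.775 -3.673
v 0.004 2.994 -4.695
v 0.229 1.723 -3.855
v -2.312 1.07 2.086
v -1.73 1.448 3.256
v -1.753 2.938 1.204
v -1.171 3.316 2.374
v -1.049 0.484 1.646
v -0.467 0.862 2.816
v -0.49 2.352 0.764
v 0.092 2.73 1.934
v 2.665 0.932 -2.663
v 3.192 1.448 -2.032
v 1.722 1.404 -0.767
v 1.195 0.888 -1.397
v 2.988 1.753 -2.259
v 1.517 1.709 -0.994
v 2.719 1.896 -2.566
v 1.249 1.852 -1.301
v 2.44 1.847 -2.892
v 0.97 1.803 -1.627
v 2.206 1.617 -3.172
v 0.736 1.574 -1.907
v 2.062 1.252 -3.352
v 0.592 1.208 -2.087
v 2.038 0.823 -3.395
v 0.568 0.779 -2.13
v 2.138 0.416 -3.293
v 0.668 0.372 -2.028
v 2.343 0.111 -3.066
v 0.872 0.067 -1.801
v 2.611 -0.032 -2.759
v 1.141 -0.076 -1.494
v 2.89 0.017 -2.433
v 1.42 -0.027 -1.168
v 3.124 0.246 -2.153
v 1.654 0.203 -0.888
v 3.268 0.612 -1.973
v 1.798 0.568 -0.708
v 3.292 1.041 -1.93
v 1.822 0.997 -0.665
v 2.119 -2.531 1.982
v 3.306 -2.952 1.896
v 1.514 -3.968 0.664
v 2.701 -4.389 0.578
v 2.052 -4.544 1.649
v 2.426 -3.656 2.464
v 2.394 -3.264 0.096
v 2.768 -2.376 0.911
v 3.476 -3.405 0.731
v 3.264 -4.196 1.69
v 1.556 -2.724 0.87
v 1.344 -3.515 1.829
v 2.766 -2.616 2.055
v 2.054 -4.304 0.505
v 1.673 -4.396 1.135
v 2.37 -4.643 1.084
v 2.248 -3.03 2.388
v 2.946 -3.277 2.338
v 2.209 -4.213 2.193
v 1.874 -3.643 0.222
v 2.572 -3.89 0.172
v 2.45 -2.277 1.476
v 3.147 -2.524 1.425
v 2.611 -2.707 0.367
v 3.563 -3.129 1.319
v 3.207 -3.973 0.545
v 3.027 -3.312 0.261
v 3.247 -2.79 0.74
v 3.438 -3.594 1.884
v 3.083 -4.439 1.109
v 2.701 -4.53 1.738
v 2.921 -4.008 2.217
v 3.538 -3.86 1.198
v 1.737 -2.481 1.451
v 1.382 -3.326 0.676
v 1.899 -2.912 0.343
v 2.119 -2.39 0.822
v 1.613 -2.947 2.015
v 1.257 -3.791 1.241
v 1.573 -4.13 1.82
v 1.793 -3.608 2.299
v 1.282 -3.06 1.362
f 2 1 5
f 2 5 3
f 3 5 6
f 3 6 4
f 5 1 7
f 5 7 6
f 6 7 8
f 6 8 4
f 7 1 9
f 7 9 8
f 8 9 10
f 8 10 4
f 9 1 11
f 9 11 10
f 10 11 12
f 10 12 4
f 11 1 13
f 11 13 12
f 12 13 14
f 12 14 4
f 13 1 15
f 13 15 14
f 14 15 16
f 14 16 4
f 15 1 17
f 15 17 16
f 16 17 18
f 16 18 4
f 17 1 2
f 17 2 18
f 18 2 3
f 18 3 4
f 20 22 19
f 23 20 19
f 19 22 21
f 21 23 19
f 20 26 22
f 24 20 23
f 24 26 20
f 22 26 21
f 25 23 21
f 21 26 25
f 25 24 23
f 26 24 25
f 28 27 31
f 28 31 29
f 29 31 32
f 29 32 30
f 31 27 33
f 31 33 32
f 32 33 34
f 32 34 30
f 33 27 35
f 33 35 34
f 34 35 36
f 34 36 30
f 35 27 37
f 35 37 36
f 36 37 38
f 36 38 30
f 37 27 39
f 37 39 38
f 38 39 40
f 38 40 30
f 39 27 41
f 39 41 40
f 40 41 42
f 40 42 30
f 41 27 43
f 41 43 42
f 42 43 44
f 42 44 30
f 43 27 45
f 43 45 44
f 44 45 46
f 44 46 30
f 45 27 47
f 45 47 46
f 46 47 48
f 46 48 30
f 47 27 49
f 47 49 48
f 48 49 50
f 48 50 30
f 49 27 51
f 49 51 50
f 50 51 52
f 50 52 30
f 51 27 53
f 51 53 52
f 52 53 54
f 52 54 30
f 53 27 55
f 53 55 54
f 54 55 56
f 54 56 30
f 55 27 28
f 55 28 56
f 56 28 29
f 56 29 30
f 57 94 73
f 94 68 97
f 73 97 62
f 94 97 73
f 57 73 69
f 73 62 74
f 69 74 58
f 73 74 69
f 57 69 78
f 69 58 79
f 78 79 64
f 69 79 78
f 57 78 90
f 78 64 93
f 90 93 67
f 78 93 90
f 57 90 94
f 90 67 98
f 94 98 68
f 90 98 94
f 58 74 85
f 74 62 88
f 85 88 66
f 74 88 85
f 62 97 75
f 97 68 96
f 75 96 61
f 97 96 75
f 68 98 95
f 98 67 91
f 95 91 59
f 98 91 95
f 67 93 92
f 93 64 80
f 92 80 63
f 93 80 92
f 64 79 84
f 79 58 81
f 84 81 65
f 79 81 84
f 60 86 72
f 86 66 87
f 72 87 61
f 86 87 72
f 60 72 70
f 72 61 71
f 70 71 59
f 72 71 70
f 60 70 77
f 70 59 76
f 77 76 63
f 70 76 77
f 60 77 82
f 77 63 83
f 82 83 65
f 77 83 82
f 60 82 86
f 82 65 89
f 86 89 66
f 82 89 86
f 61 87 75
f 87 66 88
f 75 88 62
f 87 88 75
f 59 71 95
f 71 61 96
f 95 96 68
f 71 96 95
f 63 76 92
f 76 59 91
f 92 91 67
f 76 91 92
f 65 83 84
f 83 63 80
f 84 80 64
f 83 80 84
f 66 89 85
f 89 65 81
f 85 81 58
f 89 81 85

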